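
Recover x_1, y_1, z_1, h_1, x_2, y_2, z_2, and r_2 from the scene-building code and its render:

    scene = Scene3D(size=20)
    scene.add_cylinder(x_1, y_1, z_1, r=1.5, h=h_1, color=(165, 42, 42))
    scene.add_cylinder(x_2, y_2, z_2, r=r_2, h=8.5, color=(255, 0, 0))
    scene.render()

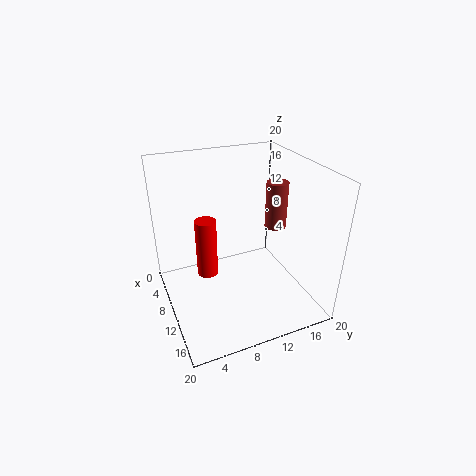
x_1 = 10.5
y_1 = 15.5
z_1 = 11
h_1 = 6.5
x_2 = 8
y_2 = 6
z_2 = 4
r_2 = 1.5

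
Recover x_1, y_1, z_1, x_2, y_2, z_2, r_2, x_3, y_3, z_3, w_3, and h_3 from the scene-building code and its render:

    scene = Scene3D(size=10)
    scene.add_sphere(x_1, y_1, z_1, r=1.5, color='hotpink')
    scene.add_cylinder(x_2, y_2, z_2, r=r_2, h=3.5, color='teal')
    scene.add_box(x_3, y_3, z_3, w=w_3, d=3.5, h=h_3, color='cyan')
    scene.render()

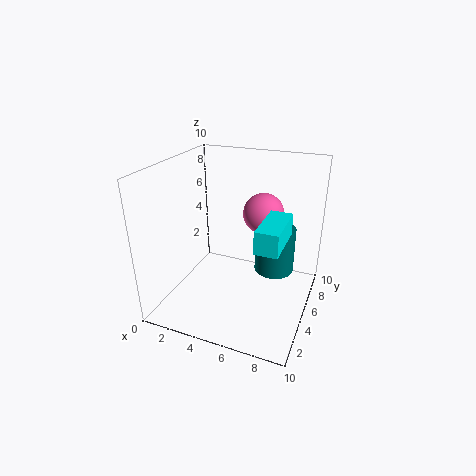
x_1 = 6; y_1 = 7.5; z_1 = 6; x_2 = 7; y_2 = 7.5; z_2 = 1.5; r_2 = 1.5; x_3 = 7; y_3 = 2.5; z_3 = 5.5; w_3 = 1.5; h_3 = 1.5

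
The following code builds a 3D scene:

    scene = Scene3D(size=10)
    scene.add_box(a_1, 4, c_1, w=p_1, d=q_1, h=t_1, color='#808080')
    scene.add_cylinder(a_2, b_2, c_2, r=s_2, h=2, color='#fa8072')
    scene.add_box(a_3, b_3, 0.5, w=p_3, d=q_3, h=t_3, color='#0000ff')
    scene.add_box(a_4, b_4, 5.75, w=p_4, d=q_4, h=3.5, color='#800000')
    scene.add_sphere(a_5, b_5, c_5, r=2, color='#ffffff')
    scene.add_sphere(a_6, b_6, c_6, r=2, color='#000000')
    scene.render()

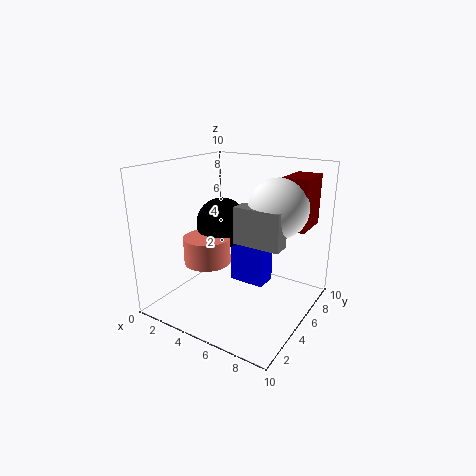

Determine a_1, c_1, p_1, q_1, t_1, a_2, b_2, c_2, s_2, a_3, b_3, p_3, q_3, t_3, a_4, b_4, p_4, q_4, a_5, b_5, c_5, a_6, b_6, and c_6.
a_1 = 5.25, c_1 = 5, p_1 = 3.25, q_1 = 1.25, t_1 = 2.5, a_2 = 2.25, b_2 = 5, c_2 = 2.5, s_2 = 1.75, a_3 = 3.25, b_3 = 6.75, p_3 = 2.75, q_3 = 1.75, t_3 = 4, a_4 = 7.5, b_4 = 6.25, p_4 = 1.75, q_4 = 2.75, a_5 = 7.5, b_5 = 6, c_5 = 7.25, a_6 = 2.25, b_6 = 7, c_6 = 5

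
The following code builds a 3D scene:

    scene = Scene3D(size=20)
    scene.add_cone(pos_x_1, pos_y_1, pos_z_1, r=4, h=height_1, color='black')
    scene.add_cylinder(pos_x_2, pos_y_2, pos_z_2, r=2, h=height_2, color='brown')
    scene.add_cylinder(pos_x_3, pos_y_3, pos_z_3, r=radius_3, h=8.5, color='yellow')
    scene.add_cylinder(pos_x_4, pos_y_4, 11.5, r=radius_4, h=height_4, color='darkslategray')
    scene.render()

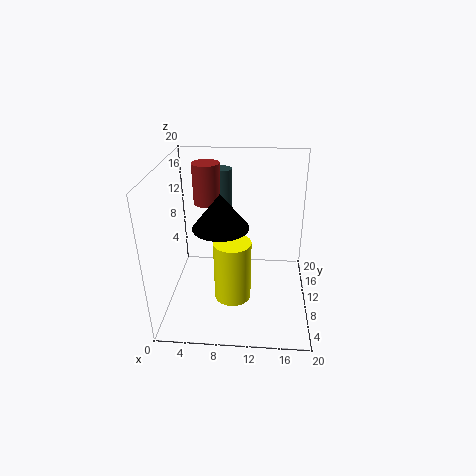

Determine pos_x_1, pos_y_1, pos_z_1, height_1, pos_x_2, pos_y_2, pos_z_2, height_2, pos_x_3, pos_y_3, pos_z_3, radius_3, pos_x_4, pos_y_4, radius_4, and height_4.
pos_x_1 = 7.5, pos_y_1 = 11, pos_z_1 = 11, height_1 = 5, pos_x_2 = 5, pos_y_2 = 15, pos_z_2 = 13, height_2 = 6, pos_x_3 = 9.5, pos_y_3 = 7, pos_z_3 = 2.5, radius_3 = 2.5, pos_x_4 = 7, pos_y_4 = 17.5, radius_4 = 1.5, height_4 = 6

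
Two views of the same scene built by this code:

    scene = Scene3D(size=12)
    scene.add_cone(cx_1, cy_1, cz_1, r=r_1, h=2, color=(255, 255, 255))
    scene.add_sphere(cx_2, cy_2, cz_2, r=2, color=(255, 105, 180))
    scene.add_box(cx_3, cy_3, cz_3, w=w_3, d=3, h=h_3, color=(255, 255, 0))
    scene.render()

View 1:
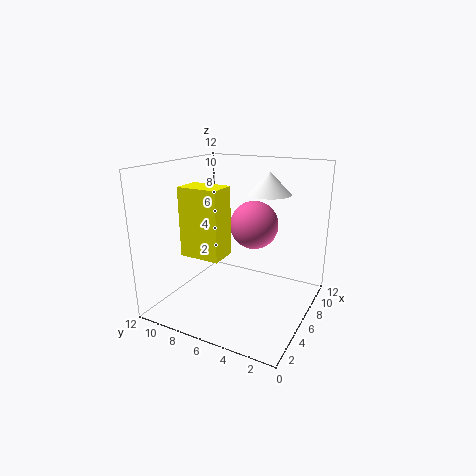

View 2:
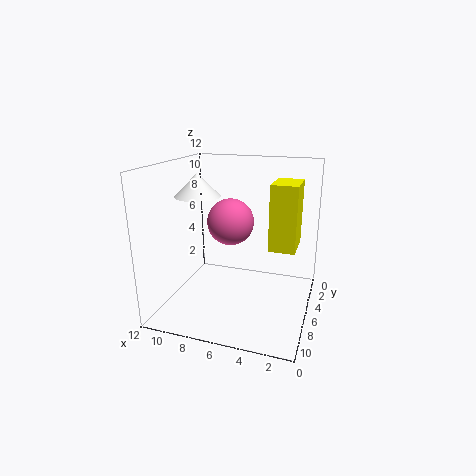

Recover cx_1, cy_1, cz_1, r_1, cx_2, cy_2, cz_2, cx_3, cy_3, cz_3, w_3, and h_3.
cx_1 = 10, cy_1 = 5, cz_1 = 9, r_1 = 2, cx_2 = 7, cy_2 = 5, cz_2 = 7, cx_3 = 1, cy_3 = 5, cz_3 = 6, w_3 = 2, h_3 = 5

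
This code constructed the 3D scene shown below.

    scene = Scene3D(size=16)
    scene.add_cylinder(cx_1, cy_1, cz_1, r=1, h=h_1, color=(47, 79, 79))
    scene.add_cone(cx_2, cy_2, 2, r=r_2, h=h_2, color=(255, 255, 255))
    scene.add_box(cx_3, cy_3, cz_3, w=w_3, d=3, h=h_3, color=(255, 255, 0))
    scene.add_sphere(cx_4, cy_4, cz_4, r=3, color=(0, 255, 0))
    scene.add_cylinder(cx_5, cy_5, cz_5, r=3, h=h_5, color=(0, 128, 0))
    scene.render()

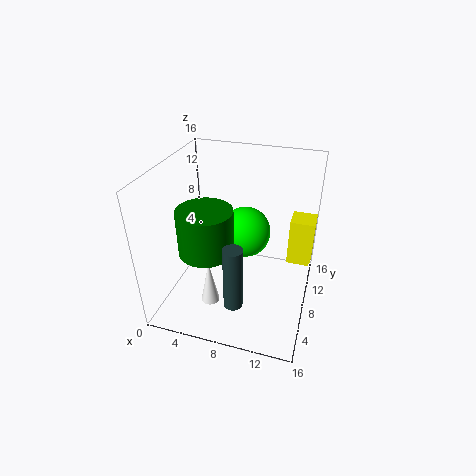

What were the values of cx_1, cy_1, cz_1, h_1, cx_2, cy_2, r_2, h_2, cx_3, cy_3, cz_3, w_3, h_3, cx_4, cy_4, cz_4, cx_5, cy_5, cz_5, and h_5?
cx_1 = 9; cy_1 = 3; cz_1 = 3; h_1 = 7; cx_2 = 6; cy_2 = 4; r_2 = 1; h_2 = 5; cx_3 = 13; cy_3 = 13; cz_3 = 2; w_3 = 3; h_3 = 6; cx_4 = 8; cy_4 = 11; cz_4 = 7; cx_5 = 5; cy_5 = 6; cz_5 = 7; h_5 = 5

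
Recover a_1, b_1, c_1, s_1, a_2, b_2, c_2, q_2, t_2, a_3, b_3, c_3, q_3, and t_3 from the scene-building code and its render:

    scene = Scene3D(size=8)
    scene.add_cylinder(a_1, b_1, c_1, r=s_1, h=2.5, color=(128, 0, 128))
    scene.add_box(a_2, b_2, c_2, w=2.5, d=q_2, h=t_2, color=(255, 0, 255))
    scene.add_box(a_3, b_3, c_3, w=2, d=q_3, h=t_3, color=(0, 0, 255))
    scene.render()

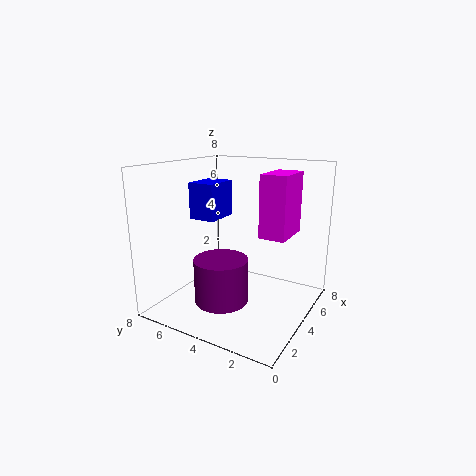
a_1 = 3
b_1 = 4.5
c_1 = 0.5
s_1 = 1.5
a_2 = 4.5
b_2 = 1.5
c_2 = 4
q_2 = 1.5
t_2 = 3.5
a_3 = 3
b_3 = 5
c_3 = 5
q_3 = 1.5
t_3 = 2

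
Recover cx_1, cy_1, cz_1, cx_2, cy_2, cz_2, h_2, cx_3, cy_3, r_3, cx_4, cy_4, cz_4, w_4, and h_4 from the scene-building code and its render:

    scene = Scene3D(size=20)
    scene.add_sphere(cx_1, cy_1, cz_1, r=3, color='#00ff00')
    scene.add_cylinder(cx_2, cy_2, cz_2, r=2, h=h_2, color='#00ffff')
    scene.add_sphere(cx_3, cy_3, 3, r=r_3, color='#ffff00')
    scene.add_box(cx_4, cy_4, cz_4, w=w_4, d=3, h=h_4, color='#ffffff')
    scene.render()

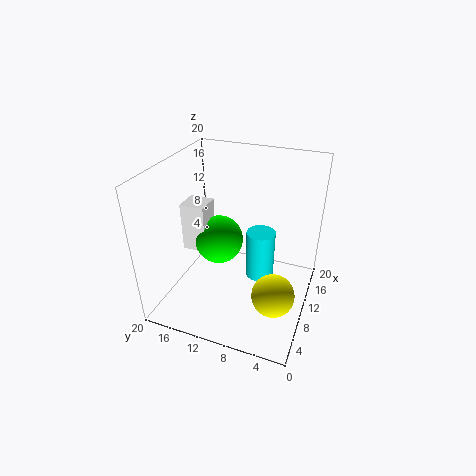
cx_1 = 6; cy_1 = 11; cz_1 = 12; cx_2 = 11; cy_2 = 7; cz_2 = 4; h_2 = 7; cx_3 = 8; cy_3 = 4; r_3 = 3; cx_4 = 4; cy_4 = 12; cz_4 = 11; w_4 = 3; h_4 = 6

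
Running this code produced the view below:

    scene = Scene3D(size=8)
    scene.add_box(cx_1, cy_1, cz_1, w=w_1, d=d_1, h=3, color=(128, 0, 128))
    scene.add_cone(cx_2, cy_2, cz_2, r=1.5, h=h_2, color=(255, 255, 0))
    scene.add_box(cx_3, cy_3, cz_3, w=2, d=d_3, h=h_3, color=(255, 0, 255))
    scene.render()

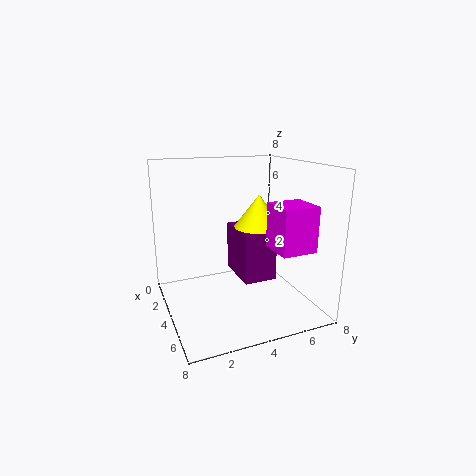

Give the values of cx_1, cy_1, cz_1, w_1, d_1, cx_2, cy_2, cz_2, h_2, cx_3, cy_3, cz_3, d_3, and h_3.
cx_1 = 1, cy_1 = 4.5, cz_1 = 1, w_1 = 3, d_1 = 2, cx_2 = 2.5, cy_2 = 6, cz_2 = 4, h_2 = 2, cx_3 = 4.5, cy_3 = 5.5, cz_3 = 3.5, d_3 = 2, h_3 = 2.5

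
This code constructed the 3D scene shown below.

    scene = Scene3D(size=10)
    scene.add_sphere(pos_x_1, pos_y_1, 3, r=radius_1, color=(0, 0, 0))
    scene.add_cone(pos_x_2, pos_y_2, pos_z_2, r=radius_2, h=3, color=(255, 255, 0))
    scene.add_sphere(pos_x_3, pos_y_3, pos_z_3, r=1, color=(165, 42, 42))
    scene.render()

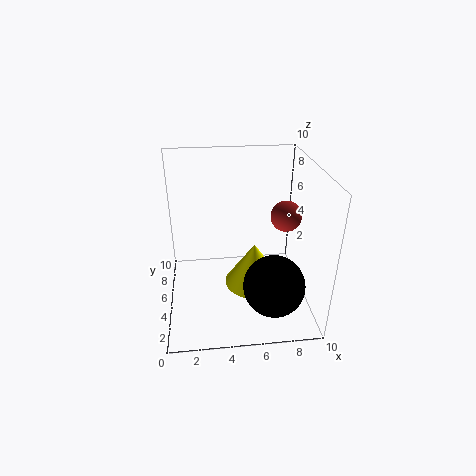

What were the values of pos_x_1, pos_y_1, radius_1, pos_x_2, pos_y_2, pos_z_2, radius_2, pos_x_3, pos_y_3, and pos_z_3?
pos_x_1 = 7; pos_y_1 = 2; radius_1 = 2; pos_x_2 = 6; pos_y_2 = 4; pos_z_2 = 2; radius_2 = 2; pos_x_3 = 8; pos_y_3 = 4; pos_z_3 = 7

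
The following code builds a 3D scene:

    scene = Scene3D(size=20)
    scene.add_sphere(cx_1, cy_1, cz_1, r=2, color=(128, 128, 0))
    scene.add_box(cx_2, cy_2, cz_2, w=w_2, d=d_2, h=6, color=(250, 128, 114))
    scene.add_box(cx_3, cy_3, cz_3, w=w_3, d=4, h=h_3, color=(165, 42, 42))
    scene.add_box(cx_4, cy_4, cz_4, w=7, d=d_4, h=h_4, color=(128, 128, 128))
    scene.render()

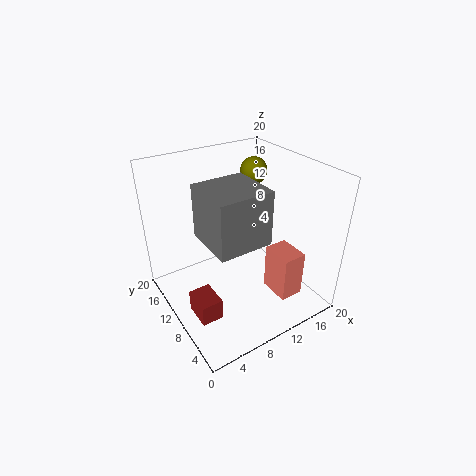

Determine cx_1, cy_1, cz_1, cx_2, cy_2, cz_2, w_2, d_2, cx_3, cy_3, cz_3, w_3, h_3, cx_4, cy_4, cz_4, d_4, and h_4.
cx_1 = 16, cy_1 = 15, cz_1 = 17, cx_2 = 11, cy_2 = 1, cz_2 = 5, w_2 = 3, d_2 = 4, cx_3 = 2, cy_3 = 6, cz_3 = 1, w_3 = 3, h_3 = 3, cx_4 = 4, cy_4 = 4, cz_4 = 12, d_4 = 7, h_4 = 7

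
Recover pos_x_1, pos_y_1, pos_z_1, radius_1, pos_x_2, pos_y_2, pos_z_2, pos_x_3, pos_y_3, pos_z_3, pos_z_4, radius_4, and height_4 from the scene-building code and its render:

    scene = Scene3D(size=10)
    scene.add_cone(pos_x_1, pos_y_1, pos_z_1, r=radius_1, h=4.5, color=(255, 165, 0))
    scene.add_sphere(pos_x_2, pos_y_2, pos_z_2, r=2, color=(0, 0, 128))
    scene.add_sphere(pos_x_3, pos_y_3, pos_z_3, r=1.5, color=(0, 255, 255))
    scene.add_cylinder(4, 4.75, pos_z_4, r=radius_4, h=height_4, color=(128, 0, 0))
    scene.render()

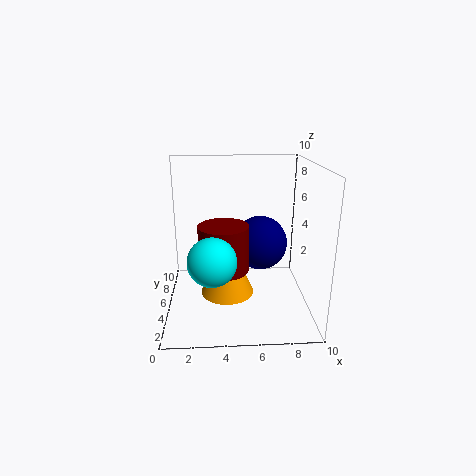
pos_x_1 = 4.25
pos_y_1 = 6
pos_z_1 = 0.25
radius_1 = 2
pos_x_2 = 6.75
pos_y_2 = 6.5
pos_z_2 = 4
pos_x_3 = 3.25
pos_y_3 = 1.75
pos_z_3 = 4.75
pos_z_4 = 2.75
radius_4 = 1.75
height_4 = 3.25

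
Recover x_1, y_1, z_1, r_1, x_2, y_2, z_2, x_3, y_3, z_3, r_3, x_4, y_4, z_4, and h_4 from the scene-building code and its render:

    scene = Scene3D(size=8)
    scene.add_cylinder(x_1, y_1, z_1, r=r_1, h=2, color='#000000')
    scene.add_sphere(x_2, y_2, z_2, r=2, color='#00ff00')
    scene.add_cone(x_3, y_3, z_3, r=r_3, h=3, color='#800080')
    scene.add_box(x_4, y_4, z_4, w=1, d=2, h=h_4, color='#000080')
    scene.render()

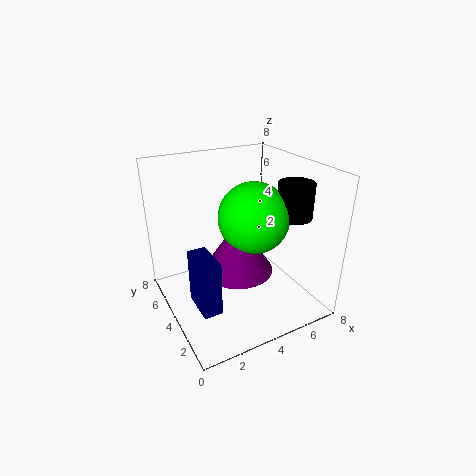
x_1 = 7; y_1 = 3; z_1 = 5; r_1 = 1; x_2 = 5; y_2 = 4; z_2 = 5; x_3 = 4; y_3 = 4; z_3 = 2; r_3 = 2; x_4 = 1; y_4 = 2; z_4 = 1; h_4 = 3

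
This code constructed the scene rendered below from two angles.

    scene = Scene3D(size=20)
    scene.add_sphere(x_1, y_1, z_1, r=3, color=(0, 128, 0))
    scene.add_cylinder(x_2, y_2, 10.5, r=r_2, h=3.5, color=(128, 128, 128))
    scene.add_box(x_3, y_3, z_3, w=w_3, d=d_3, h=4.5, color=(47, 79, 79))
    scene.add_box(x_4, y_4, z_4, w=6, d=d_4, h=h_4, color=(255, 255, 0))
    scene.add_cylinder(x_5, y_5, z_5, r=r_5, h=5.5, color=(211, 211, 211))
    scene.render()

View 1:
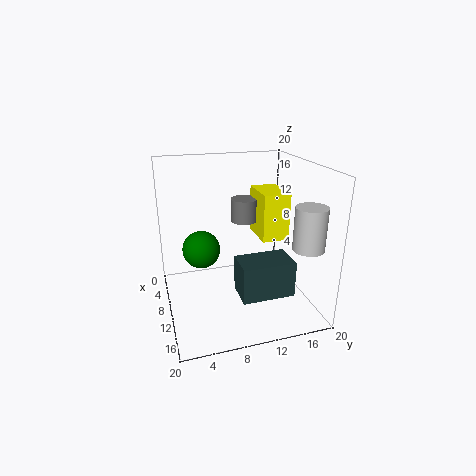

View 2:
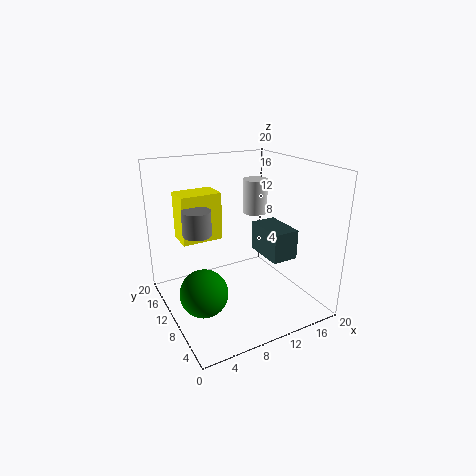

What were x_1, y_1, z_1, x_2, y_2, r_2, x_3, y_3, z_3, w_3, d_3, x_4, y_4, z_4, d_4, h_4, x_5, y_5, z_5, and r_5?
x_1 = 3
y_1 = 6
z_1 = 5.5
x_2 = 5
y_2 = 12.5
r_2 = 2
x_3 = 15
y_3 = 8
z_3 = 5.5
w_3 = 4
d_3 = 6.5
x_4 = 3.5
y_4 = 14
z_4 = 8.5
d_4 = 4
h_4 = 7
x_5 = 17
y_5 = 17
z_5 = 10.5
r_5 = 2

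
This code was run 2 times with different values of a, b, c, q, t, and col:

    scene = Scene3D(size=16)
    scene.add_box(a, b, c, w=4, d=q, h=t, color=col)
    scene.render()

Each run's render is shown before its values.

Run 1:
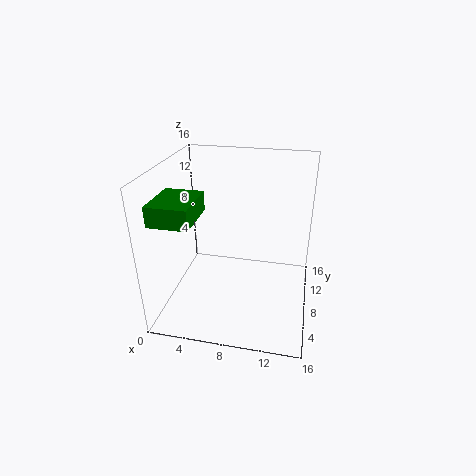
a = 1, b = 1, c = 12, q = 5, t = 2, col = 'green'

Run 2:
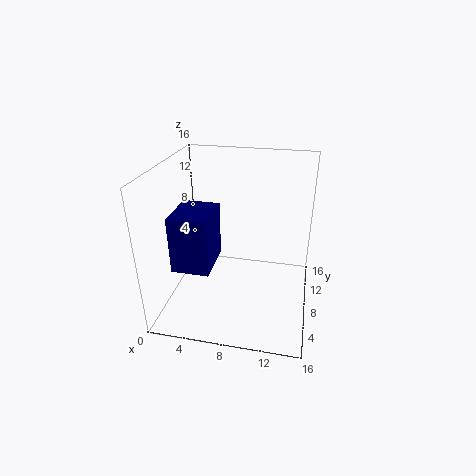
a = 2, b = 3, c = 6, q = 5, t = 6, col = 'navy'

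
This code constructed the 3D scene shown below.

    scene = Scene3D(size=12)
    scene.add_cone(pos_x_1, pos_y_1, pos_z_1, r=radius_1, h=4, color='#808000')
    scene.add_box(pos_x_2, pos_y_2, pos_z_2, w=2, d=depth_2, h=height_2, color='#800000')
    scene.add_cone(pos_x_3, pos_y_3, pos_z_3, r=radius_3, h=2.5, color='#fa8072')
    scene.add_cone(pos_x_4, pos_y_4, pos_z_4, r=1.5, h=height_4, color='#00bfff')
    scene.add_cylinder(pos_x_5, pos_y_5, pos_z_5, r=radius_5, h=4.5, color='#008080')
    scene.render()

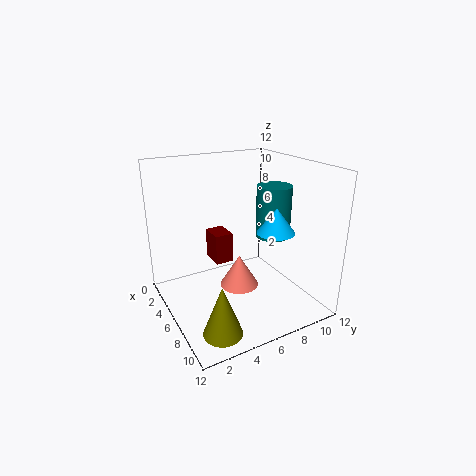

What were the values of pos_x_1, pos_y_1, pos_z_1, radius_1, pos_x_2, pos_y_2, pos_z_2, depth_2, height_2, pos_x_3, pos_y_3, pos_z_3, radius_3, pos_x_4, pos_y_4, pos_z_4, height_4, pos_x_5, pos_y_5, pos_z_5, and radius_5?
pos_x_1 = 10
pos_y_1 = 2.5
pos_z_1 = 0.5
radius_1 = 1.5
pos_x_2 = 4
pos_y_2 = 4
pos_z_2 = 4
depth_2 = 1.5
height_2 = 2.5
pos_x_3 = 8
pos_y_3 = 5
pos_z_3 = 3
radius_3 = 1.5
pos_x_4 = 8.5
pos_y_4 = 8
pos_z_4 = 7
height_4 = 2
pos_x_5 = 6
pos_y_5 = 9.5
pos_z_5 = 5.5
radius_5 = 1.5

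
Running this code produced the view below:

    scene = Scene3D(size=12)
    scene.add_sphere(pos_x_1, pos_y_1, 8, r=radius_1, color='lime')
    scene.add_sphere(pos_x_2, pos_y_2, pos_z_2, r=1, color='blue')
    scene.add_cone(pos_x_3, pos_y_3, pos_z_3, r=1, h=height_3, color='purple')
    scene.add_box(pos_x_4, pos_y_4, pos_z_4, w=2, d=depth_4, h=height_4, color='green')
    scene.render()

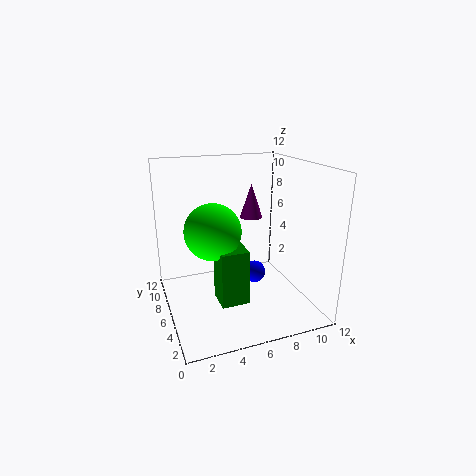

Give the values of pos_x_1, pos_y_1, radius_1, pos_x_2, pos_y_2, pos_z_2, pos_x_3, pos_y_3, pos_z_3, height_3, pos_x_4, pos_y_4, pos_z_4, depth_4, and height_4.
pos_x_1 = 3, pos_y_1 = 3, radius_1 = 2, pos_x_2 = 8, pos_y_2 = 7, pos_z_2 = 2, pos_x_3 = 8, pos_y_3 = 8, pos_z_3 = 7, height_3 = 3, pos_x_4 = 3, pos_y_4 = 1, pos_z_4 = 3, depth_4 = 2, height_4 = 4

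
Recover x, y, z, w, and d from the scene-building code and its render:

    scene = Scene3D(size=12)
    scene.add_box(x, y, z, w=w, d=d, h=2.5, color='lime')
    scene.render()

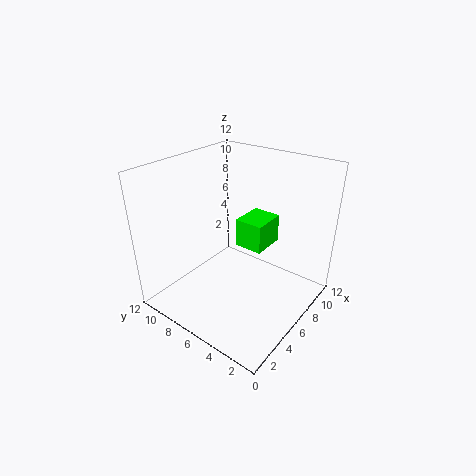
x = 7, y = 4.5, z = 4.5, w = 3, d = 2.5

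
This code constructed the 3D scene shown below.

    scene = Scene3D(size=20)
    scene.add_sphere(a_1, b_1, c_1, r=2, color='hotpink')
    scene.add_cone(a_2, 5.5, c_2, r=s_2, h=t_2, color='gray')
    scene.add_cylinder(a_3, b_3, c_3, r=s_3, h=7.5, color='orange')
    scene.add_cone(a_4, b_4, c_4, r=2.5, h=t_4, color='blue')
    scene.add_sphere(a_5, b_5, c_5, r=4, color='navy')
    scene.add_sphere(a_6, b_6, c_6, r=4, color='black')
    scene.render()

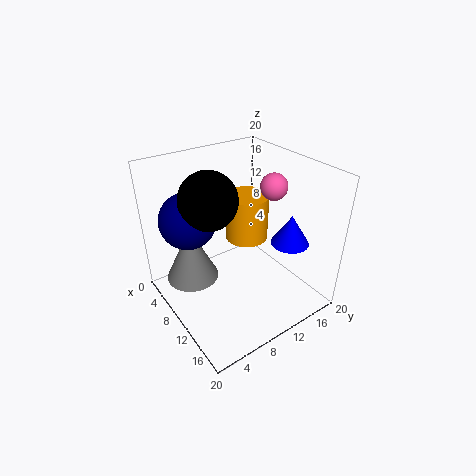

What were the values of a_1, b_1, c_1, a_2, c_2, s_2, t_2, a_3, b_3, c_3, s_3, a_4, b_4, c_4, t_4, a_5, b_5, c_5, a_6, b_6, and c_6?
a_1 = 9; b_1 = 17; c_1 = 15.5; a_2 = 4; c_2 = 1.5; s_2 = 4; t_2 = 8.5; a_3 = 4; b_3 = 16; c_3 = 5; s_3 = 3.5; a_4 = 15.5; b_4 = 14.5; c_4 = 10.5; t_4 = 4; a_5 = 5; b_5 = 5; c_5 = 12; a_6 = 7.5; b_6 = 7; c_6 = 15.5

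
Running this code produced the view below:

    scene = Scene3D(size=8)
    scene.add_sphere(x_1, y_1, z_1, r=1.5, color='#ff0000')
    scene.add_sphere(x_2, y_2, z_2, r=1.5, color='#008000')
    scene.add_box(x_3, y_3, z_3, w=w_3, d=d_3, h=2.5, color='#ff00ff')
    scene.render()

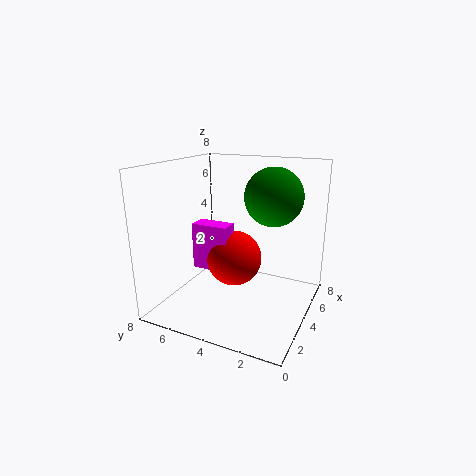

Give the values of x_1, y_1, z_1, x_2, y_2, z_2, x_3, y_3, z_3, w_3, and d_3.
x_1 = 3.5, y_1 = 4, z_1 = 3, x_2 = 4, y_2 = 2, z_2 = 6.5, x_3 = 2.5, y_3 = 4, z_3 = 2.5, w_3 = 1, d_3 = 2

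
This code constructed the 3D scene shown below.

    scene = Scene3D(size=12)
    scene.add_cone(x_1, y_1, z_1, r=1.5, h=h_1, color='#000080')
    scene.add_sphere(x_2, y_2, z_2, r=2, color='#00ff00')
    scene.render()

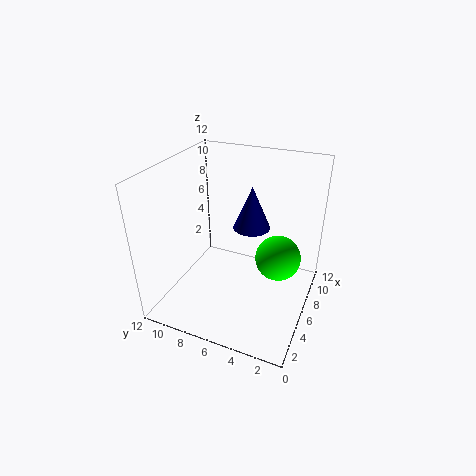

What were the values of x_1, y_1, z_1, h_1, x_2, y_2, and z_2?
x_1 = 6.5, y_1 = 5, z_1 = 7, h_1 = 3.5, x_2 = 8, y_2 = 3, z_2 = 3.5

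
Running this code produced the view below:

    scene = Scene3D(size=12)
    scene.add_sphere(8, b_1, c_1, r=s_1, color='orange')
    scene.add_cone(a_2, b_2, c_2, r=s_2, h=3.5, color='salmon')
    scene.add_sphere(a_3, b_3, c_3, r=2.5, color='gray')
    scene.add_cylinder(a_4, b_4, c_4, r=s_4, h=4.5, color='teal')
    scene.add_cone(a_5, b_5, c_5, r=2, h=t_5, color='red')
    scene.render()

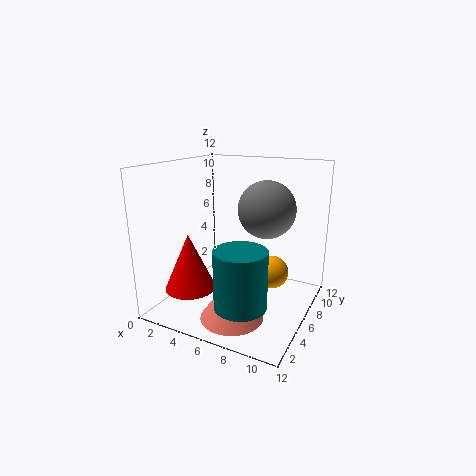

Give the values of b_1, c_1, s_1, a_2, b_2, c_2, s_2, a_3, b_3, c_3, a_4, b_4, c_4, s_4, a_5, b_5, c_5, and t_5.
b_1 = 9
c_1 = 2
s_1 = 1.5
a_2 = 7
b_2 = 3
c_2 = 0.5
s_2 = 2.5
a_3 = 7.5
b_3 = 8.5
c_3 = 8
a_4 = 8
b_4 = 2.5
c_4 = 2
s_4 = 2
a_5 = 3.5
b_5 = 2.5
c_5 = 2.5
t_5 = 4.5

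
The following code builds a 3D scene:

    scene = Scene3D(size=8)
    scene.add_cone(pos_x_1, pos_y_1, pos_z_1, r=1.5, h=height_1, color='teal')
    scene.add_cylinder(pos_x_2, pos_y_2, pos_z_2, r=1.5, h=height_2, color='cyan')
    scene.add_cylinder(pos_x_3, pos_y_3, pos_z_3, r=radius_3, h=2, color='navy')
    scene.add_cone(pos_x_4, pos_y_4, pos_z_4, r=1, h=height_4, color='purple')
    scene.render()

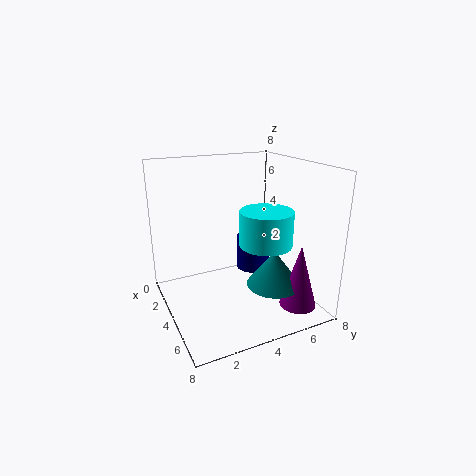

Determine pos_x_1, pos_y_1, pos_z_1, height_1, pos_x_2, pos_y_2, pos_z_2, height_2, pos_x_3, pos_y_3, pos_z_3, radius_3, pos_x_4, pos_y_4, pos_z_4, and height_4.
pos_x_1 = 5.5, pos_y_1 = 5.5, pos_z_1 = 1.5, height_1 = 2, pos_x_2 = 4.5, pos_y_2 = 5.5, pos_z_2 = 3.5, height_2 = 2, pos_x_3 = 3, pos_y_3 = 5.5, pos_z_3 = 1.5, radius_3 = 1, pos_x_4 = 6.5, pos_y_4 = 6.5, pos_z_4 = 0.5, height_4 = 3.5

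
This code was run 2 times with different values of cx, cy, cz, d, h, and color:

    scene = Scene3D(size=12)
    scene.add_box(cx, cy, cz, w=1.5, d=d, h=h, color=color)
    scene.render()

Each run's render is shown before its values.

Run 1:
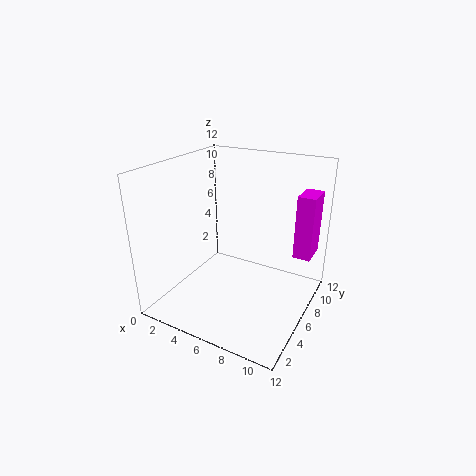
cx = 10; cy = 8.5; cz = 4; d = 2.5; h = 5.5; color = 'magenta'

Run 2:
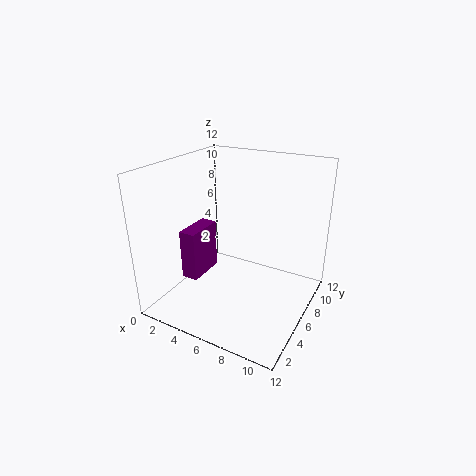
cx = 1; cy = 4.5; cz = 1.5; d = 3.5; h = 4.5; color = 'purple'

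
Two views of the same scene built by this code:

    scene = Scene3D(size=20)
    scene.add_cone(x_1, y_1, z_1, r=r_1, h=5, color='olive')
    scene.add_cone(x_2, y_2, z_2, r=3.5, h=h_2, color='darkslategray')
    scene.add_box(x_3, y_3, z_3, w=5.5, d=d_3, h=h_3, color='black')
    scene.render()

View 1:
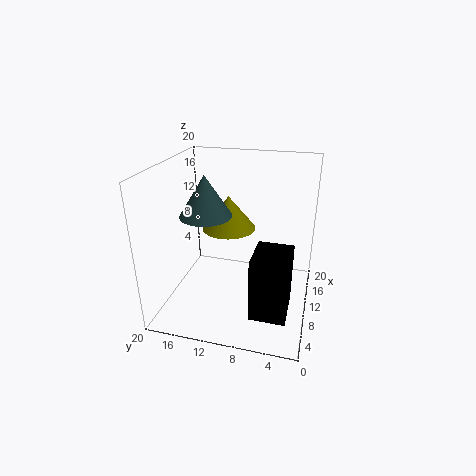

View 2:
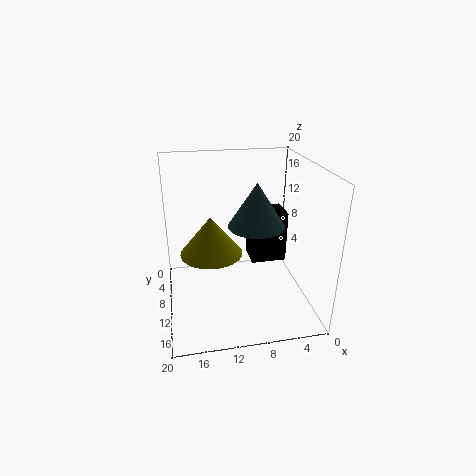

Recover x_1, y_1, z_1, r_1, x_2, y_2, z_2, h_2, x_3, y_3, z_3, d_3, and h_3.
x_1 = 14; y_1 = 12.5; z_1 = 9.5; r_1 = 4; x_2 = 8.5; y_2 = 14; z_2 = 13.5; h_2 = 5.5; x_3 = 1.5; y_3 = 2; z_3 = 3.5; d_3 = 4.5; h_3 = 8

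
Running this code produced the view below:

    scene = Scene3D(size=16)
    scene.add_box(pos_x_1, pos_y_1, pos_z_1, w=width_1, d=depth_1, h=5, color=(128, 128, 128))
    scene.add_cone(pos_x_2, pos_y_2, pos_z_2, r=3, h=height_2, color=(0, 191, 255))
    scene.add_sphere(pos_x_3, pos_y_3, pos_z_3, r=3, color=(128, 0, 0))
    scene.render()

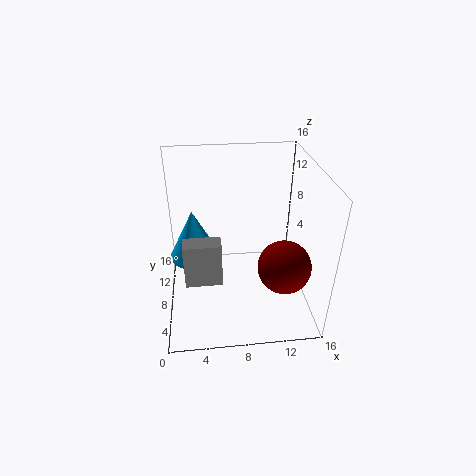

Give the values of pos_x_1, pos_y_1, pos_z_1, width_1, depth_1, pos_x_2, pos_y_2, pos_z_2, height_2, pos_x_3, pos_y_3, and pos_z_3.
pos_x_1 = 2, pos_y_1 = 5, pos_z_1 = 4, width_1 = 4, depth_1 = 2, pos_x_2 = 3, pos_y_2 = 11, pos_z_2 = 4, height_2 = 6, pos_x_3 = 13, pos_y_3 = 6, pos_z_3 = 5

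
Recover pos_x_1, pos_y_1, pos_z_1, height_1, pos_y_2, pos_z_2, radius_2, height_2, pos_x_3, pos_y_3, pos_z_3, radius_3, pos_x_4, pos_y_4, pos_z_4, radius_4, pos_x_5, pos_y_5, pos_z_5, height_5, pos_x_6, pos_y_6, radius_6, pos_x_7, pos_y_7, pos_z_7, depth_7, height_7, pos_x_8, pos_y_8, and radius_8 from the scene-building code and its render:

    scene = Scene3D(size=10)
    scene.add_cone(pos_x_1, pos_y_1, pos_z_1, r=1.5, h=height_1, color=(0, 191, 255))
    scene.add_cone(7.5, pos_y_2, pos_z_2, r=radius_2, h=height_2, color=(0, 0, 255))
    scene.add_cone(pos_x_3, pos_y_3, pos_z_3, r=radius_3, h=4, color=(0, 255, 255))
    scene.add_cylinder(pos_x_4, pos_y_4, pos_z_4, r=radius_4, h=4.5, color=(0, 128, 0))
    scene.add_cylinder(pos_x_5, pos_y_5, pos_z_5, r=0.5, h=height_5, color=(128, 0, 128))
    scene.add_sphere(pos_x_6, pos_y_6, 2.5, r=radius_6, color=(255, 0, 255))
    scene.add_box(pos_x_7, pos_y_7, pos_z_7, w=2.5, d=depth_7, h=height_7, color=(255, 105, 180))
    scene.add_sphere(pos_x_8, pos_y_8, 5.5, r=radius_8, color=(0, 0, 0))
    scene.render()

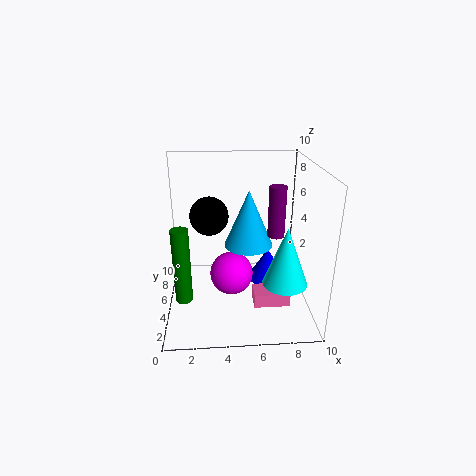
pos_x_1 = 5.5
pos_y_1 = 3
pos_z_1 = 5.5
height_1 = 3.5
pos_y_2 = 7
pos_z_2 = 0.5
radius_2 = 1.5
height_2 = 2.5
pos_x_3 = 8
pos_y_3 = 3
pos_z_3 = 2.5
radius_3 = 1.5
pos_x_4 = 1.5
pos_y_4 = 1
pos_z_4 = 3
radius_4 = 0.5
pos_x_5 = 7
pos_y_5 = 2
pos_z_5 = 6.5
height_5 = 3
pos_x_6 = 4.5
pos_y_6 = 4.5
radius_6 = 1.5
pos_x_7 = 6
pos_y_7 = 3
pos_z_7 = 0.5
depth_7 = 1.5
height_7 = 1
pos_x_8 = 3
pos_y_8 = 8
radius_8 = 1.5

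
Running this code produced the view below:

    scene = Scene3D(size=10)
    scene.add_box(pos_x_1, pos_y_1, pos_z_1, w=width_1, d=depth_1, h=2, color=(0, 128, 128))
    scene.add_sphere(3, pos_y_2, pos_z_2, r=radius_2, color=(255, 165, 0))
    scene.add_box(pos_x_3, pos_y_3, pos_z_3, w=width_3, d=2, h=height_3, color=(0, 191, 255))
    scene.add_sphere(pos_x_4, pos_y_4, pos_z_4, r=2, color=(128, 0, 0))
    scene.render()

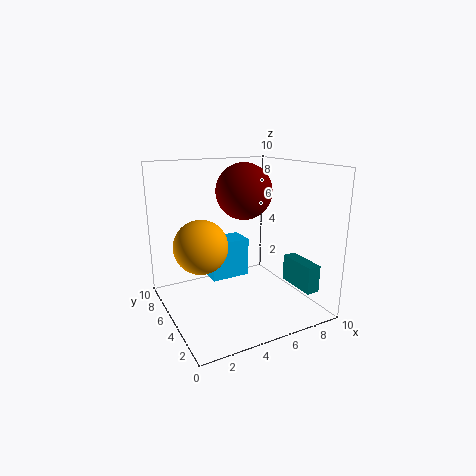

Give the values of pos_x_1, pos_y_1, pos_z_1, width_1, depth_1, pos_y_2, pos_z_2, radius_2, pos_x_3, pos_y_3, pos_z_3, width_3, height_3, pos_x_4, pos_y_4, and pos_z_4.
pos_x_1 = 9, pos_y_1 = 2, pos_z_1 = 1, width_1 = 1, depth_1 = 3, pos_y_2 = 7, pos_z_2 = 4, radius_2 = 2, pos_x_3 = 4, pos_y_3 = 7, pos_z_3 = 1, width_3 = 3, height_3 = 3, pos_x_4 = 6, pos_y_4 = 6, pos_z_4 = 8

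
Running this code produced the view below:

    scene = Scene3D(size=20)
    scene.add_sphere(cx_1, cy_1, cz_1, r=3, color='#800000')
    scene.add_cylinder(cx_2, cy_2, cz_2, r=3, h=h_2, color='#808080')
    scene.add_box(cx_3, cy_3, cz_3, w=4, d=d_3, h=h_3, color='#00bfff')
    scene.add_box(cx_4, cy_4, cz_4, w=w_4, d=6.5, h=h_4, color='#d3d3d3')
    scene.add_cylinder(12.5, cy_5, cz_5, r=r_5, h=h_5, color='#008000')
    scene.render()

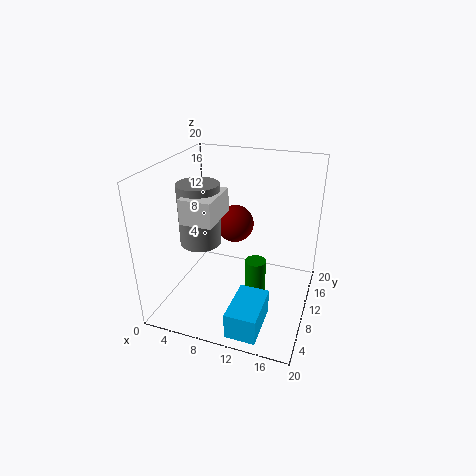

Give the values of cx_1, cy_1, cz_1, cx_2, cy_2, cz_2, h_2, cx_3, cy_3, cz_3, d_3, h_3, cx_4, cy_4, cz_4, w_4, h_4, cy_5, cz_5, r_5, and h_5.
cx_1 = 7
cy_1 = 17
cz_1 = 8.5
cx_2 = 4
cy_2 = 10.5
cz_2 = 8
h_2 = 9
cx_3 = 11.5
cy_3 = 0.5
cz_3 = 1
d_3 = 6.5
h_3 = 3.5
cx_4 = 3
cy_4 = 6.5
cz_4 = 12.5
w_4 = 4.5
h_4 = 3.5
cy_5 = 10.5
cz_5 = 1
r_5 = 1.5
h_5 = 5.5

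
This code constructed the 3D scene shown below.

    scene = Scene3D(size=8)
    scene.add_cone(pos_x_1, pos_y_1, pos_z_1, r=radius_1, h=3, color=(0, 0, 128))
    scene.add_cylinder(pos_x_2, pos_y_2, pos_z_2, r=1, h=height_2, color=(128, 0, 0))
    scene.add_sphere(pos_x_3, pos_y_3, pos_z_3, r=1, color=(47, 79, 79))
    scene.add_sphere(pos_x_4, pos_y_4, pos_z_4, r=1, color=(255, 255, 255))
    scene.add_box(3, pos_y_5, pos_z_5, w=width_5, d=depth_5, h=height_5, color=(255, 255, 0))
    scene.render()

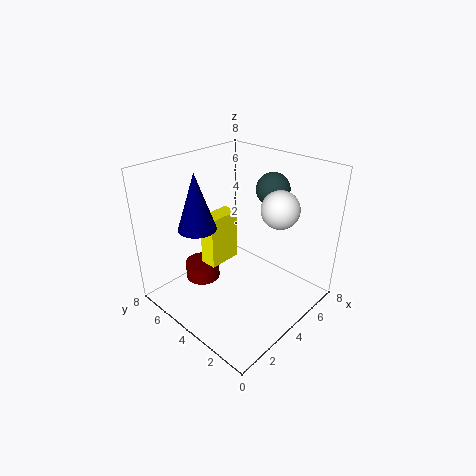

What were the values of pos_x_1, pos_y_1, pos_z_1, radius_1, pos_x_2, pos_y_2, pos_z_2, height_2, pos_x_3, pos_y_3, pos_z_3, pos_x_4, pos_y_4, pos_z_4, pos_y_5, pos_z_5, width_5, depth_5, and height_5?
pos_x_1 = 2, pos_y_1 = 5, pos_z_1 = 5, radius_1 = 1, pos_x_2 = 3, pos_y_2 = 6, pos_z_2 = 1, height_2 = 1, pos_x_3 = 7, pos_y_3 = 4, pos_z_3 = 6, pos_x_4 = 5, pos_y_4 = 2, pos_z_4 = 6, pos_y_5 = 5, pos_z_5 = 2, width_5 = 2, depth_5 = 1, height_5 = 3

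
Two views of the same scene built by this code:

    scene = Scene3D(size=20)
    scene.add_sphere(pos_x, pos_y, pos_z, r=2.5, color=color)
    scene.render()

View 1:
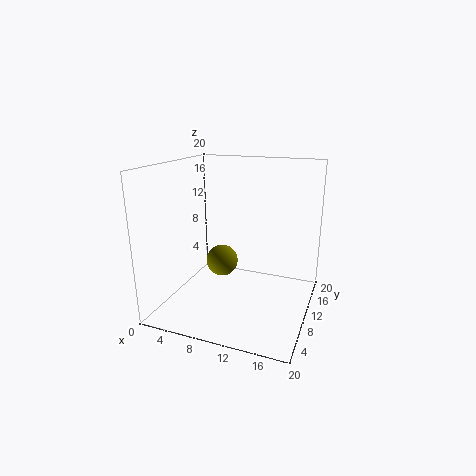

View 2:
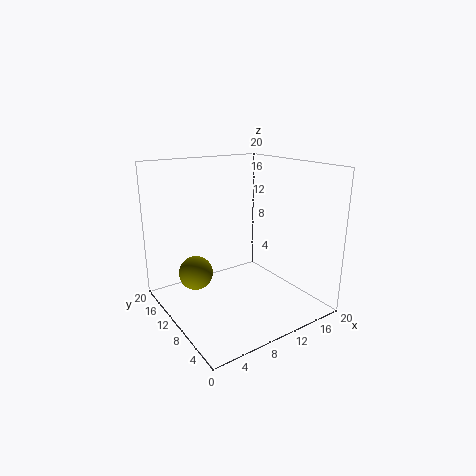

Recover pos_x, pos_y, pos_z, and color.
pos_x = 5.5; pos_y = 14.5; pos_z = 4; color = 'olive'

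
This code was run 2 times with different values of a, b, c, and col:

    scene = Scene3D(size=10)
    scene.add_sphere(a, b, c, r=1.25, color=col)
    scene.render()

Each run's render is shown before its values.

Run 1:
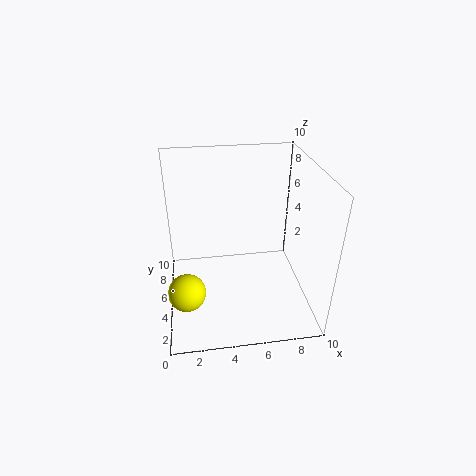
a = 1.25; b = 3; c = 2.25; col = 'yellow'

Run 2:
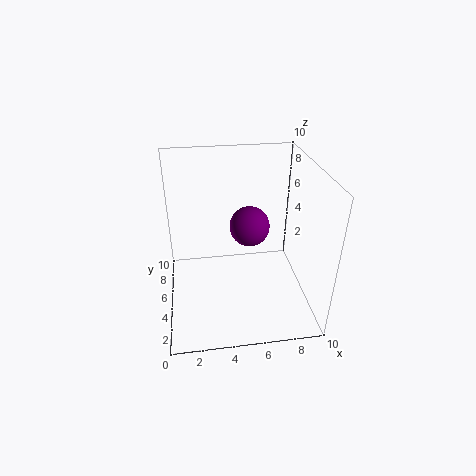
a = 5.5; b = 3.5; c = 6.75; col = 'purple'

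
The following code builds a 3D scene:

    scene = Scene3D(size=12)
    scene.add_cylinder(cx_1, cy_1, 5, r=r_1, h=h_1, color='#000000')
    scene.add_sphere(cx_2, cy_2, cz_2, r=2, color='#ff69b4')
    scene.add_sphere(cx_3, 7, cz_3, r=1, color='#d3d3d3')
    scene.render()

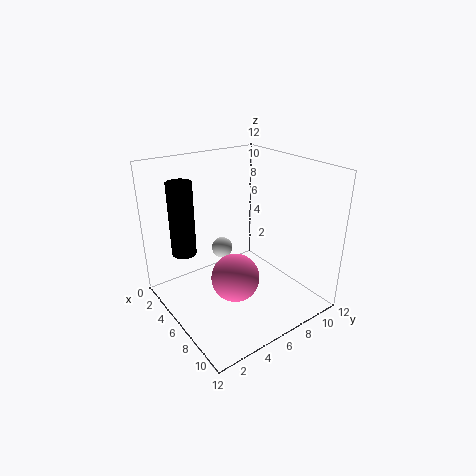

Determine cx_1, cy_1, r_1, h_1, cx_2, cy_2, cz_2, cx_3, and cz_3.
cx_1 = 4, cy_1 = 2, r_1 = 1, h_1 = 6, cx_2 = 7, cy_2 = 5, cz_2 = 3, cx_3 = 2, cz_3 = 3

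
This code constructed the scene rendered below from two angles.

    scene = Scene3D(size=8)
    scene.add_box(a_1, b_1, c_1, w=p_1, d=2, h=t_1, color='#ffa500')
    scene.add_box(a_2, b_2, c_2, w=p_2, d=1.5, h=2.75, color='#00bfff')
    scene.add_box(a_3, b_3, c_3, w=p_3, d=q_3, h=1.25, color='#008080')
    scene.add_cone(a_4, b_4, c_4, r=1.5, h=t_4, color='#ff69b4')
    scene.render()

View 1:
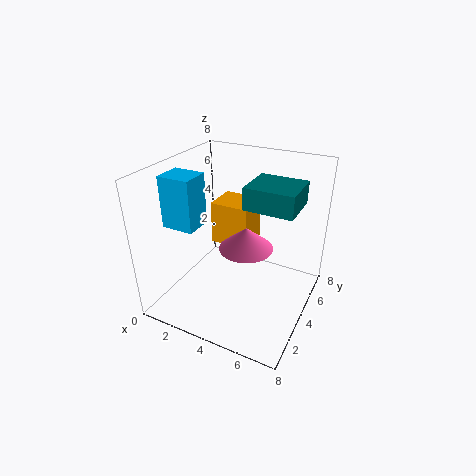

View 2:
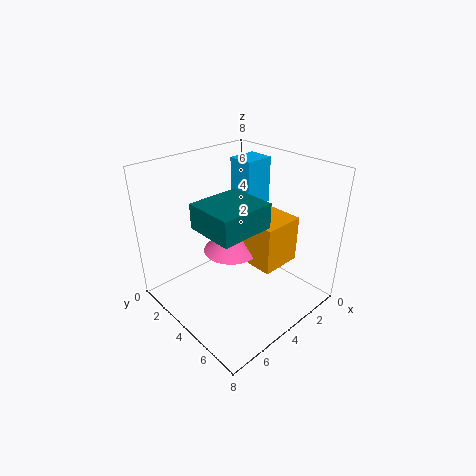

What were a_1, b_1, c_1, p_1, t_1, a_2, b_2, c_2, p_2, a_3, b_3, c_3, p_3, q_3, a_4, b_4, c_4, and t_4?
a_1 = 2; b_1 = 4.5; c_1 = 3; p_1 = 2.25; t_1 = 2.5; a_2 = 0.75; b_2 = 1.75; c_2 = 5; p_2 = 1.75; a_3 = 4.25; b_3 = 4; c_3 = 5.75; p_3 = 2.75; q_3 = 2.5; a_4 = 4.5; b_4 = 4; c_4 = 3.5; t_4 = 1.25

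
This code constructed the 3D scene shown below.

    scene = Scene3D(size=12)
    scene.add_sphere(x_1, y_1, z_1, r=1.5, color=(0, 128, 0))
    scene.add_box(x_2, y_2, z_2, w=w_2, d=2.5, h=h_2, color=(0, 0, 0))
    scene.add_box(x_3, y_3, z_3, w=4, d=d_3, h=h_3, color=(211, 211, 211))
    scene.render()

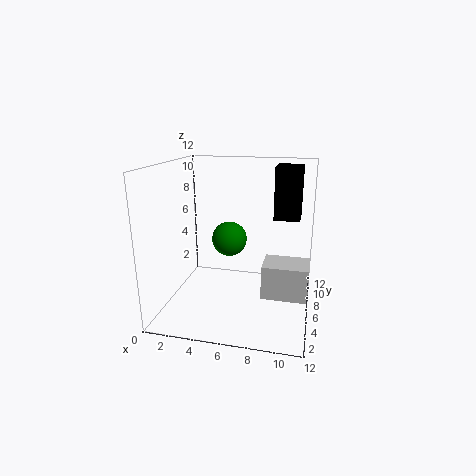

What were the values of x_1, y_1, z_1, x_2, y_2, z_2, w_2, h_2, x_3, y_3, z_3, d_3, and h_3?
x_1 = 5, y_1 = 7, z_1 = 5.5, x_2 = 9, y_2 = 5, z_2 = 8, w_2 = 2, h_2 = 4, x_3 = 8, y_3 = 6, z_3 = 0.5, d_3 = 3, h_3 = 3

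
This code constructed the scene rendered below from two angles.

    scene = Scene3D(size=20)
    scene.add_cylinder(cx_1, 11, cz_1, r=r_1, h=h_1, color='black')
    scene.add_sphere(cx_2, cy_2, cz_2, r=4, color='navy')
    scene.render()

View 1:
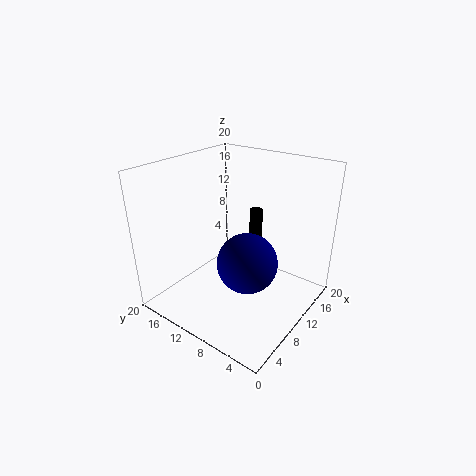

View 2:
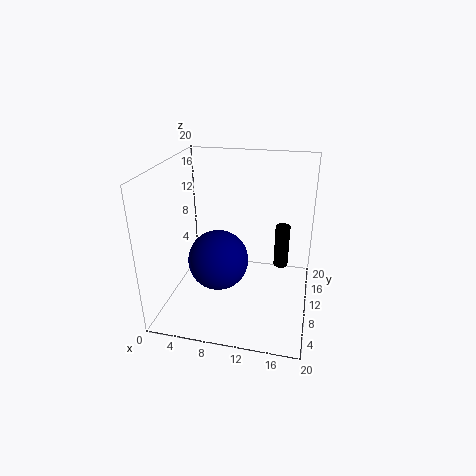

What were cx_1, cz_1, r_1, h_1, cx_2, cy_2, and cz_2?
cx_1 = 16, cz_1 = 6, r_1 = 1, h_1 = 6, cx_2 = 8, cy_2 = 7, cz_2 = 8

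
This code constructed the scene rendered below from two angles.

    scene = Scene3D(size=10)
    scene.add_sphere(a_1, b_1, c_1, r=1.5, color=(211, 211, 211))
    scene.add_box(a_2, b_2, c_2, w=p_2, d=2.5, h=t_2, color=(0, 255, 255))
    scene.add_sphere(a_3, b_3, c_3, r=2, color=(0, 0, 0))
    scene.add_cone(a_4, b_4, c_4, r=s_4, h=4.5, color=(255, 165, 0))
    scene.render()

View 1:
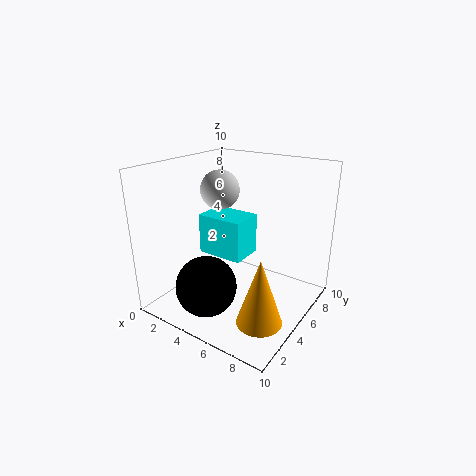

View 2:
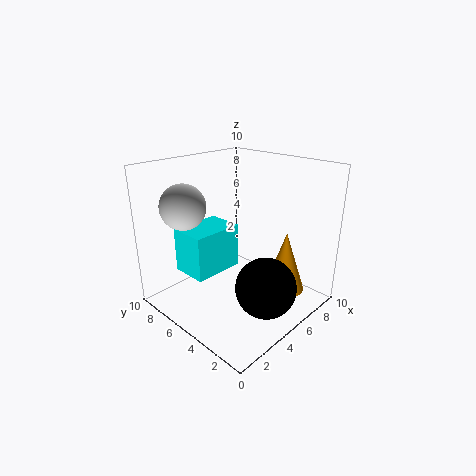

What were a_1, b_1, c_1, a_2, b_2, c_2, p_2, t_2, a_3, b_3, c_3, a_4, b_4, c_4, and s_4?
a_1 = 2, b_1 = 7, c_1 = 7.5, a_2 = 1.5, b_2 = 5, c_2 = 3, p_2 = 3.5, t_2 = 3, a_3 = 4.5, b_3 = 2, c_3 = 2.5, a_4 = 8, b_4 = 3, c_4 = 0.5, s_4 = 1.5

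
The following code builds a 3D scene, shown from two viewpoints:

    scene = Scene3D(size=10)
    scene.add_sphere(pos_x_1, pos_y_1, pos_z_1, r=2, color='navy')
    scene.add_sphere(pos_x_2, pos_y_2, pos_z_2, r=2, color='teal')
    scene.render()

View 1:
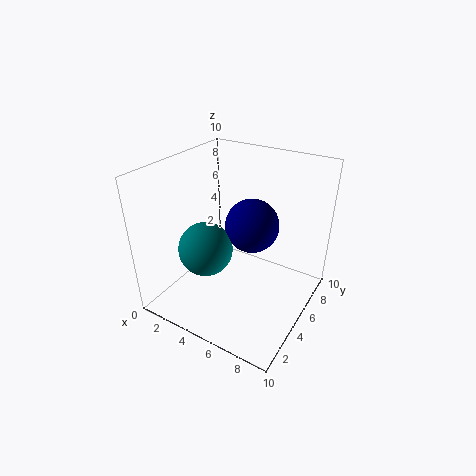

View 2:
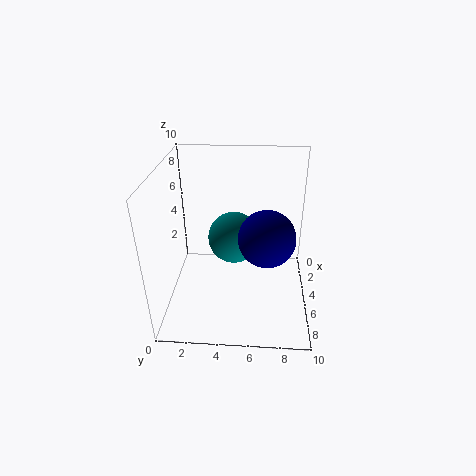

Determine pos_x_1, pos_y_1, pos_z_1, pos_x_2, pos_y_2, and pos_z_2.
pos_x_1 = 5
pos_y_1 = 7
pos_z_1 = 5
pos_x_2 = 2.5
pos_y_2 = 4.5
pos_z_2 = 3.5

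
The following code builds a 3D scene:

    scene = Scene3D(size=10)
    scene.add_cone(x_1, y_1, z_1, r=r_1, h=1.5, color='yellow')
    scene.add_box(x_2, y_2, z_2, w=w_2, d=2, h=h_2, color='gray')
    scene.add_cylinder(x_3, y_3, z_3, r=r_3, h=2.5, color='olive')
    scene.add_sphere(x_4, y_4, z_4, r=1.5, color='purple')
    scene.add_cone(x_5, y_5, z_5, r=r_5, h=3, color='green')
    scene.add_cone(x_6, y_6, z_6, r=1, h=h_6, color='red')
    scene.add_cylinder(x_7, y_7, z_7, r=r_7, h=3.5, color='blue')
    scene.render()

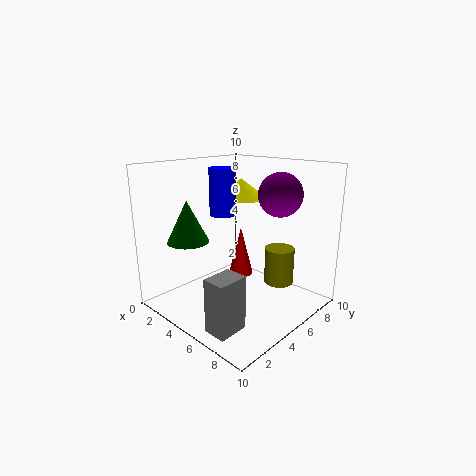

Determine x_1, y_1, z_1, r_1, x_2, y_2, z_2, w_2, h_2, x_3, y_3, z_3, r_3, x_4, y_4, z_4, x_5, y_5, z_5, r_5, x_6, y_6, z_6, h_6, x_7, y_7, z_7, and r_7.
x_1 = 2.5, y_1 = 8, z_1 = 7, r_1 = 2, x_2 = 6.5, y_2 = 0.5, z_2 = 0.5, w_2 = 1.5, h_2 = 3.5, x_3 = 7.5, y_3 = 6.5, z_3 = 2, r_3 = 1, x_4 = 7, y_4 = 7, z_4 = 8, x_5 = 2, y_5 = 3, z_5 = 4.5, r_5 = 1.5, x_6 = 2.5, y_6 = 8, z_6 = 0.5, h_6 = 4, x_7 = 2.5, y_7 = 6, z_7 = 6, r_7 = 1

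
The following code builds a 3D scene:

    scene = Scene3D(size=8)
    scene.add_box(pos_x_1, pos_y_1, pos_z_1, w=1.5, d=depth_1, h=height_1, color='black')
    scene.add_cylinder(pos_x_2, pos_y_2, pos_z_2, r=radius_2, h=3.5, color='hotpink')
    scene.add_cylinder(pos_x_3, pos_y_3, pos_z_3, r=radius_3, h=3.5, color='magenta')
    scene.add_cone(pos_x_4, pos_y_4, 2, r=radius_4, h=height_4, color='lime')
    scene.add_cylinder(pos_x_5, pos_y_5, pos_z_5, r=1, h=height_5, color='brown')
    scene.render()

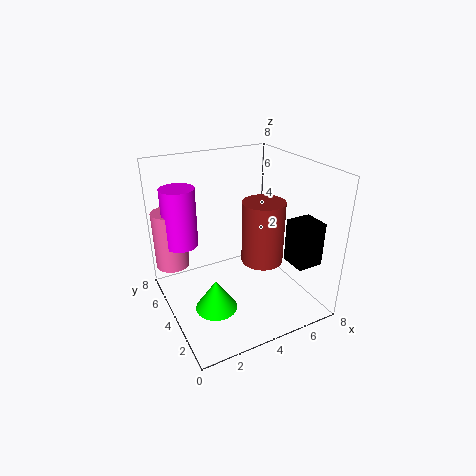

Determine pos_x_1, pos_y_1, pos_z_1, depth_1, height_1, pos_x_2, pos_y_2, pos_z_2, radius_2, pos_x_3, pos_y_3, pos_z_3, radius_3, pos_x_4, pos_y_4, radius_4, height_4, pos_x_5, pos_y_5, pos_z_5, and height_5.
pos_x_1 = 6.5
pos_y_1 = 1.5
pos_z_1 = 2.5
depth_1 = 1.5
height_1 = 2.5
pos_x_2 = 1
pos_y_2 = 7
pos_z_2 = 1.5
radius_2 = 1
pos_x_3 = 1.5
pos_y_3 = 6.5
pos_z_3 = 3
radius_3 = 1
pos_x_4 = 1.5
pos_y_4 = 1.5
radius_4 = 1
height_4 = 1.5
pos_x_5 = 4
pos_y_5 = 1.5
pos_z_5 = 4
height_5 = 3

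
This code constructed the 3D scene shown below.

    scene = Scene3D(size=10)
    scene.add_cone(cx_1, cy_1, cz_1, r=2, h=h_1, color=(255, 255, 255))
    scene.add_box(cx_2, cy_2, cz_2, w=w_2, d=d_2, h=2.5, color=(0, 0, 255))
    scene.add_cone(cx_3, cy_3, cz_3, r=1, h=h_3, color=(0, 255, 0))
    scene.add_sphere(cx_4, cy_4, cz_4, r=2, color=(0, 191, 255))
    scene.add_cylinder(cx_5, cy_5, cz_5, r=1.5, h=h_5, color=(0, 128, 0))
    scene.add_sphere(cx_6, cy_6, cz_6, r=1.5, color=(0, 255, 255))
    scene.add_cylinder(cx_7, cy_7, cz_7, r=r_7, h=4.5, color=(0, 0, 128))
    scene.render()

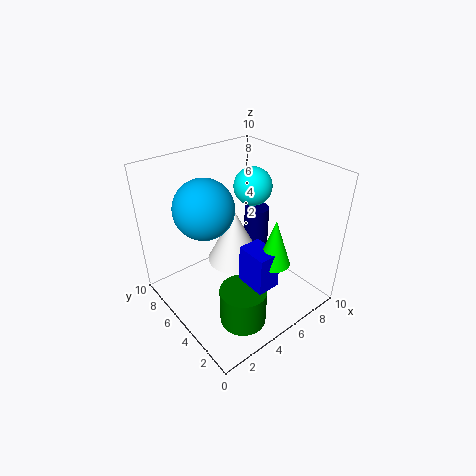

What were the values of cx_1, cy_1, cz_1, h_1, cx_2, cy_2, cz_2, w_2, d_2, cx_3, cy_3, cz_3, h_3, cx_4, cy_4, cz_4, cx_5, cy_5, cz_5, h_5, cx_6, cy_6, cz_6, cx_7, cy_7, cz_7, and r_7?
cx_1 = 5.5, cy_1 = 6, cz_1 = 2.5, h_1 = 4, cx_2 = 3.5, cy_2 = 1, cz_2 = 3.5, w_2 = 1.5, d_2 = 2, cx_3 = 5, cy_3 = 1.5, cz_3 = 5, h_3 = 3, cx_4 = 3, cy_4 = 6, cz_4 = 7.5, cx_5 = 3, cy_5 = 2, cz_5 = 1, h_5 = 2.5, cx_6 = 8.5, cy_6 = 7.5, cz_6 = 7, cx_7 = 9, cy_7 = 7.5, cz_7 = 0.5, r_7 = 1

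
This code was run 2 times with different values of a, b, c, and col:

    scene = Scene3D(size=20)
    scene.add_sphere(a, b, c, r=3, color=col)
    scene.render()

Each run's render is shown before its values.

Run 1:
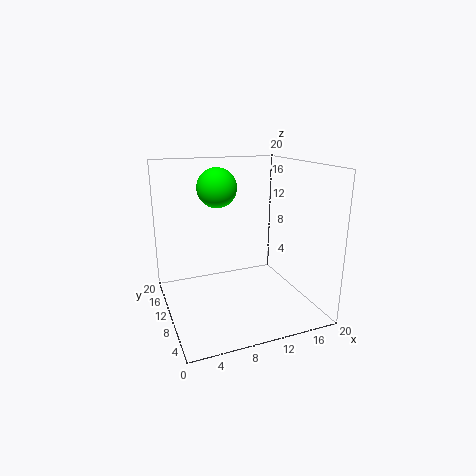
a = 9, b = 16, c = 16, col = 'lime'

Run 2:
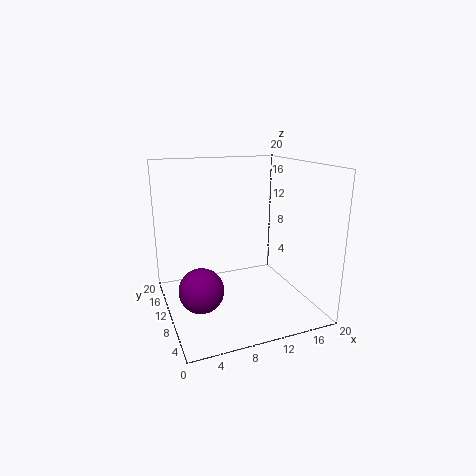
a = 4, b = 8, c = 4, col = 'purple'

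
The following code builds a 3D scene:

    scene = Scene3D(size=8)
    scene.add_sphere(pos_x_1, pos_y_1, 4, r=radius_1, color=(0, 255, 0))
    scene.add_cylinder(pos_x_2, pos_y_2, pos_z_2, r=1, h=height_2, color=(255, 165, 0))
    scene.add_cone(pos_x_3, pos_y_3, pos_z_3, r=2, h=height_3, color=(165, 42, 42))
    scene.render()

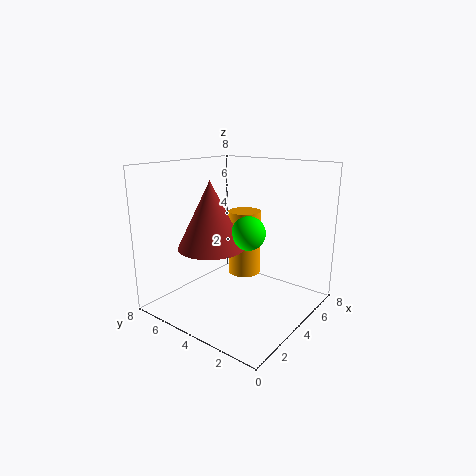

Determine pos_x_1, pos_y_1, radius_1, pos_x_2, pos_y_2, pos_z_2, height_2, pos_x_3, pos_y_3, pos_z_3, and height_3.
pos_x_1 = 5; pos_y_1 = 4; radius_1 = 1; pos_x_2 = 6; pos_y_2 = 5; pos_z_2 = 1; height_2 = 4; pos_x_3 = 4; pos_y_3 = 6; pos_z_3 = 3; height_3 = 4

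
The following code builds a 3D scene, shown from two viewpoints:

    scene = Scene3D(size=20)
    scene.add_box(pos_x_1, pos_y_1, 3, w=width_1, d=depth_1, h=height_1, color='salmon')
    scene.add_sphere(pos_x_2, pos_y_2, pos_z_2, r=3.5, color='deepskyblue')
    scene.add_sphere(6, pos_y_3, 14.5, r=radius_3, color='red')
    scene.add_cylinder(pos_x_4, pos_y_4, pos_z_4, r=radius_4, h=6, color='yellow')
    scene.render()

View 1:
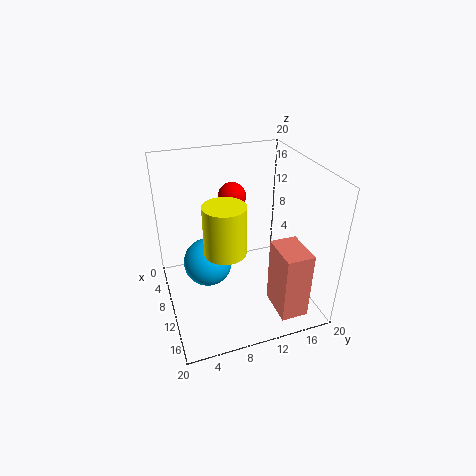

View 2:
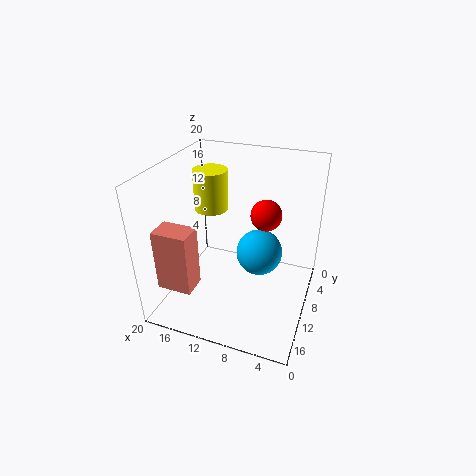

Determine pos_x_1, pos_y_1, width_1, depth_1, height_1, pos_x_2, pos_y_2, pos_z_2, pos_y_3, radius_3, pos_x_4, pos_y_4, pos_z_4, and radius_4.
pos_x_1 = 15, pos_y_1 = 12.5, width_1 = 5, depth_1 = 3.5, height_1 = 9, pos_x_2 = 8, pos_y_2 = 6, pos_z_2 = 5.5, pos_y_3 = 10.5, radius_3 = 2, pos_x_4 = 15.5, pos_y_4 = 6.5, pos_z_4 = 12, radius_4 = 2.5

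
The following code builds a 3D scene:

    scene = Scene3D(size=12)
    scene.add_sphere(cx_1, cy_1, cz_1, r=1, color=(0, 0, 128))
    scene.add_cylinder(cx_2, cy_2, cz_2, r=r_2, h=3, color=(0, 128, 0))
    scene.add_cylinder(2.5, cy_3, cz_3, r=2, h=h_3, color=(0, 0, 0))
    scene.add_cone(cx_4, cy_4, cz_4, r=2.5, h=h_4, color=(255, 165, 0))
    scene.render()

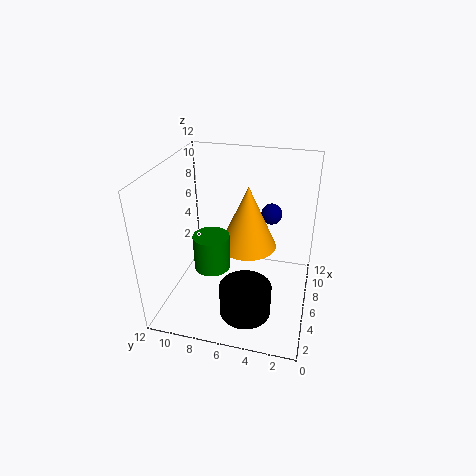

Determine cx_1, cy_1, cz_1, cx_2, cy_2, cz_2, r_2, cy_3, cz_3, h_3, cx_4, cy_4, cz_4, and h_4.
cx_1 = 11; cy_1 = 4; cz_1 = 6; cx_2 = 5; cy_2 = 8; cz_2 = 3.5; r_2 = 1.5; cy_3 = 4.5; cz_3 = 1.5; h_3 = 2.5; cx_4 = 7.5; cy_4 = 5.5; cz_4 = 4.5; h_4 = 5.5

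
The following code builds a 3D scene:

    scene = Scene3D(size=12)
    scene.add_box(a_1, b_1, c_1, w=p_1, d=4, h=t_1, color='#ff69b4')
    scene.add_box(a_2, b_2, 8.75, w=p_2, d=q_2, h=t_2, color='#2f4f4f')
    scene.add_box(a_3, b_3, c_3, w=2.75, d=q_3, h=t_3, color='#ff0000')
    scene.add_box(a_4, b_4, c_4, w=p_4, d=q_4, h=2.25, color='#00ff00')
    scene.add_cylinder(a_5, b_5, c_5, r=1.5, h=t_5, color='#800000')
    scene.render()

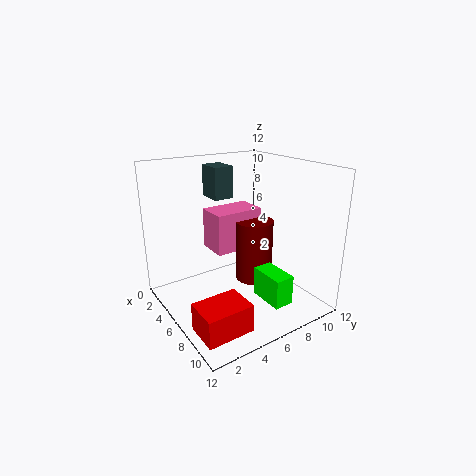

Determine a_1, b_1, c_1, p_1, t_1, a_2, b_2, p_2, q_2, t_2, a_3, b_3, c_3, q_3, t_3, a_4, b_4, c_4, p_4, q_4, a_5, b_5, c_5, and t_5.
a_1 = 4.25; b_1 = 3.75; c_1 = 5.25; p_1 = 2.5; t_1 = 3.25; a_2 = 1.5; b_2 = 5.25; p_2 = 2.25; q_2 = 1.75; t_2 = 2.75; a_3 = 8; b_3 = 0.5; c_3 = 0.5; q_3 = 3.75; t_3 = 2.25; a_4 = 9; b_4 = 5.5; c_4 = 2.5; p_4 = 2.75; q_4 = 1.5; a_5 = 7.25; b_5 = 6.75; c_5 = 2.75; t_5 = 5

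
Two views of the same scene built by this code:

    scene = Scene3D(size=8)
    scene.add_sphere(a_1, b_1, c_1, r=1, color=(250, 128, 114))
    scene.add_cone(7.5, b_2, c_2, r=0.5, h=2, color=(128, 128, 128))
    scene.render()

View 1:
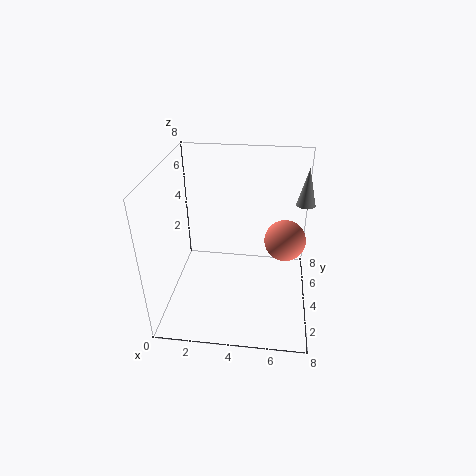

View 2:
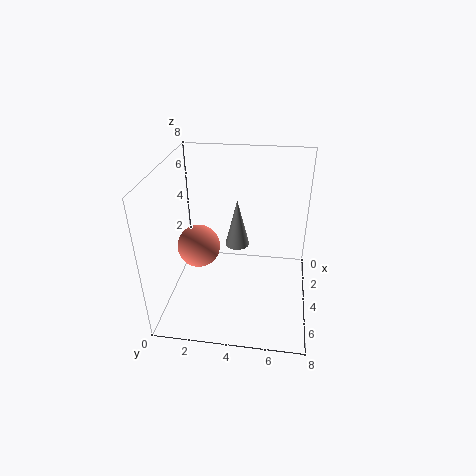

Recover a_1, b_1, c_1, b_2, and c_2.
a_1 = 6.5, b_1 = 2.5, c_1 = 5, b_2 = 4.5, c_2 = 6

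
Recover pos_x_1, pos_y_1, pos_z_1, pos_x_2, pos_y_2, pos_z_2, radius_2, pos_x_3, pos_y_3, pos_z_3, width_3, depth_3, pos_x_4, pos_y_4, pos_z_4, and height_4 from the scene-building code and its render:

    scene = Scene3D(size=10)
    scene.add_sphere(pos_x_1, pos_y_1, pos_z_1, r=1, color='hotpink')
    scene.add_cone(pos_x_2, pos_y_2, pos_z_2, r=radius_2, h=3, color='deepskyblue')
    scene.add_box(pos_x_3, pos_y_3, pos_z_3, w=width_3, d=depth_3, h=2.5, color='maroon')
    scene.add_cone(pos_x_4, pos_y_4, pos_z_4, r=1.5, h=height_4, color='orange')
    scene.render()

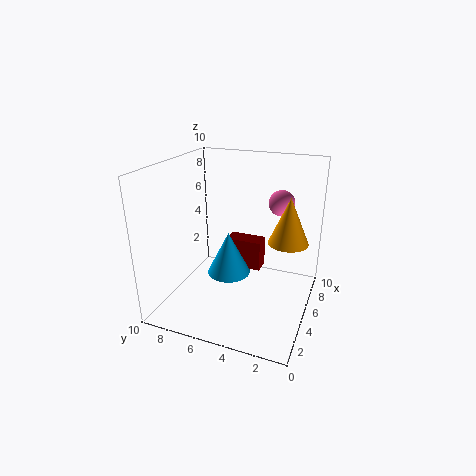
pos_x_1 = 9
pos_y_1 = 3
pos_z_1 = 6.5
pos_x_2 = 4.5
pos_y_2 = 5.5
pos_z_2 = 2.5
radius_2 = 1.5
pos_x_3 = 8.5
pos_y_3 = 4.5
pos_z_3 = 0.5
width_3 = 1.5
depth_3 = 3
pos_x_4 = 7.5
pos_y_4 = 2
pos_z_4 = 4
height_4 = 3.5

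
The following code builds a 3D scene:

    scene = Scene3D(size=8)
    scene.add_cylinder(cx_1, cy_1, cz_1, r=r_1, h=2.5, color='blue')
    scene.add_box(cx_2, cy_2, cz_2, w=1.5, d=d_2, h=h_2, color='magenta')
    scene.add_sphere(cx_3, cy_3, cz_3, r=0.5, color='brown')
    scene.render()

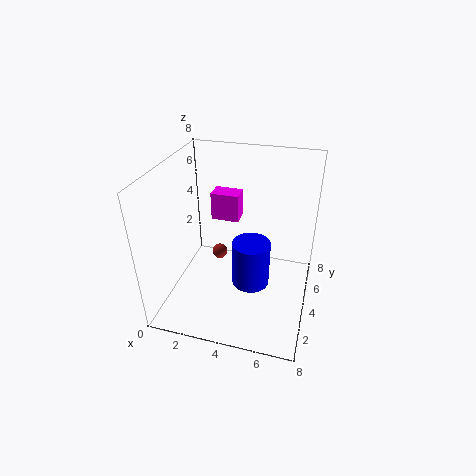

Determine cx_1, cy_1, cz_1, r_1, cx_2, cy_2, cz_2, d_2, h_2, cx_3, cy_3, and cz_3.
cx_1 = 5; cy_1 = 3; cz_1 = 2; r_1 = 1; cx_2 = 2.5; cy_2 = 4; cz_2 = 5; d_2 = 1; h_2 = 1.5; cx_3 = 2; cy_3 = 6.5; cz_3 = 1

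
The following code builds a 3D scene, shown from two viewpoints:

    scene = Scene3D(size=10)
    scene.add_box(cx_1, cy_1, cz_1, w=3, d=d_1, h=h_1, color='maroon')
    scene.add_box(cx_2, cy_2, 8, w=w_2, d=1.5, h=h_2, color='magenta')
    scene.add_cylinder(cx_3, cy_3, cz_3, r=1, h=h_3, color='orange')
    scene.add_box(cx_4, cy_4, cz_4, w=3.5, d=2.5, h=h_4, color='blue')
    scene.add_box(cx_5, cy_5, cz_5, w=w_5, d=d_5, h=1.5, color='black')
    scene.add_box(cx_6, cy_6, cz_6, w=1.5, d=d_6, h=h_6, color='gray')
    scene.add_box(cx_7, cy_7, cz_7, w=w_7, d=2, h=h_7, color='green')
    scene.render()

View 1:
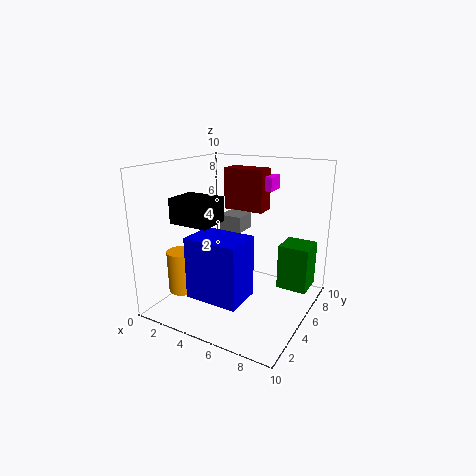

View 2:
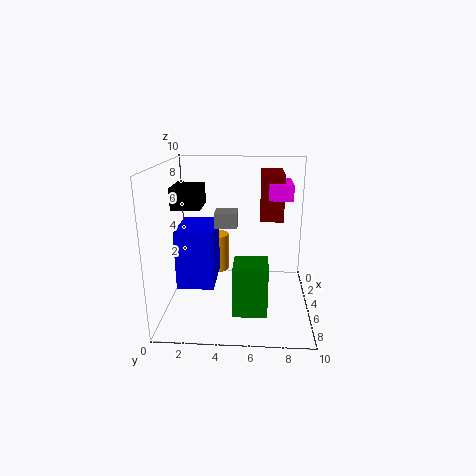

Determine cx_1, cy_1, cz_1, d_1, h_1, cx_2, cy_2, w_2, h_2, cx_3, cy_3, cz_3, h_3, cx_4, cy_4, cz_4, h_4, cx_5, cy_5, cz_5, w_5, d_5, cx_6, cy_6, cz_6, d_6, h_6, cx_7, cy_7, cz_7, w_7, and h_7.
cx_1 = 3
cy_1 = 6.5
cz_1 = 6.5
d_1 = 1.5
h_1 = 3
cx_2 = 4
cy_2 = 7
w_2 = 2.5
h_2 = 1
cx_3 = 1.5
cy_3 = 3
cz_3 = 1
h_3 = 3
cx_4 = 3.5
cy_4 = 1
cz_4 = 2
h_4 = 4
cx_5 = 3
cy_5 = 0.5
cz_5 = 7
w_5 = 2.5
d_5 = 2
cx_6 = 4.5
cy_6 = 3.5
cz_6 = 6
d_6 = 1.5
h_6 = 1
cx_7 = 8
cy_7 = 5
cz_7 = 2
w_7 = 2
h_7 = 3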